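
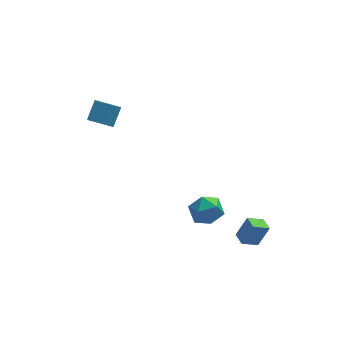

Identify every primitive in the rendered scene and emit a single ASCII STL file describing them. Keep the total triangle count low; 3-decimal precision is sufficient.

solid 
facet normal -0.407 -0.590 -0.698
outer loop
vertex -3.199 1.045 2.648
vertex -4.584 1.526 3.049
vertex -3.086 2.338 1.489
endloop
endfacet
facet normal 0.911 -0.317 -0.264
outer loop
vertex -2.536 3.134 2.431
vertex -3.199 1.045 2.648
vertex -3.086 2.338 1.489
endloop
endfacet
facet normal -0.407 -0.589 -0.698
outer loop
vertex -3.086 2.338 1.489
vertex -4.584 1.526 3.049
vertex -4.471 2.819 1.891
endloop
endfacet
facet normal 0.065 0.743 -0.666
outer loop
vertex -4.471 2.819 1.891
vertex -2.536 3.134 2.431
vertex -3.086 2.338 1.489
endloop
endfacet
facet normal -0.065 -0.743 0.666
outer loop
vertex -3.199 1.045 2.648
vertex -4.034 2.322 3.991
vertex -4.584 1.526 3.049
endloop
endfacet
facet normal 0.911 -0.317 -0.265
outer loop
vertex -2.649 1.841 3.589
vertex -3.199 1.045 2.648
vertex -2.536 3.134 2.431
endloop
endfacet
facet normal -0.065 -0.743 0.666
outer loop
vertex -2.649 1.841 3.589
vertex -4.034 2.322 3.991
vertex -3.199 1.045 2.648
endloop
endfacet
facet normal -0.911 0.316 0.264
outer loop
vertex -4.584 1.526 3.049
vertex -4.034 2.322 3.991
vertex -4.471 2.819 1.891
endloop
endfacet
facet normal 0.065 0.743 -0.666
outer loop
vertex -3.921 3.615 2.832
vertex -2.536 3.134 2.431
vertex -4.471 2.819 1.891
endloop
endfacet
facet normal -0.911 0.317 0.265
outer loop
vertex -4.471 2.819 1.891
vertex -4.034 2.322 3.991
vertex -3.921 3.615 2.832
endloop
endfacet
facet normal 0.407 0.589 0.698
outer loop
vertex -3.921 3.615 2.832
vertex -2.649 1.841 3.589
vertex -2.536 3.134 2.431
endloop
endfacet
facet normal 0.407 0.590 0.698
outer loop
vertex -4.034 2.322 3.991
vertex -2.649 1.841 3.589
vertex -3.921 3.615 2.832
endloop
endfacet
facet normal -0.661 0.730 -0.175
outer loop
vertex 1.157 -1.098 -4.1
vertex 0.675 -1.298 -3.115
vertex 1.508 -0.561 -3.188
endloop
endfacet
facet normal -0.039 0.868 -0.496
outer loop
vertex 1.157 -1.098 -4.1
vertex 1.508 -0.561 -3.188
vertex 2.248 -0.949 -3.925
endloop
endfacet
facet normal 0.106 0.327 -0.939
outer loop
vertex 1.157 -1.098 -4.1
vertex 2.248 -0.949 -3.925
vertex 1.872 -1.927 -4.308
endloop
endfacet
facet normal -0.428 -0.145 -0.892
outer loop
vertex 1.157 -1.098 -4.1
vertex 1.872 -1.927 -4.308
vertex 0.9 -2.142 -3.807
endloop
endfacet
facet normal -0.902 0.104 -0.420
outer loop
vertex 1.157 -1.098 -4.1
vertex 0.9 -2.142 -3.807
vertex 0.675 -1.298 -3.115
endloop
endfacet
facet normal 0.469 0.883 0.006
outer loop
vertex 2.248 -0.949 -3.925
vertex 1.508 -0.561 -3.188
vertex 2.44 -1.058 -2.833
endloop
endfacet
facet normal -0.538 0.660 0.524
outer loop
vertex 1.508 -0.561 -3.188
vertex 0.675 -1.298 -3.115
vertex 1.468 -1.273 -2.332
endloop
endfacet
facet normal -0.927 -0.352 0.128
outer loop
vertex 0.675 -1.298 -3.115
vertex 0.9 -2.142 -3.807
vertex 1.092 -2.251 -2.715
endloop
endfacet
facet normal -0.161 -0.755 -0.636
outer loop
vertex 0.9 -2.142 -3.807
vertex 1.872 -1.927 -4.308
vertex 1.832 -2.639 -3.452
endloop
endfacet
facet normal 0.702 0.009 -0.712
outer loop
vertex 1.872 -1.927 -4.308
vertex 2.248 -0.949 -3.925
vertex 2.665 -1.902 -3.525
endloop
endfacet
facet normal 0.428 0.145 0.892
outer loop
vertex 2.183 -2.102 -2.54
vertex 2.44 -1.058 -2.833
vertex 1.468 -1.273 -2.332
endloop
endfacet
facet normal -0.106 -0.327 0.939
outer loop
vertex 2.183 -2.102 -2.54
vertex 1.468 -1.273 -2.332
vertex 1.092 -2.251 -2.715
endloop
endfacet
facet normal 0.039 -0.868 0.496
outer loop
vertex 2.183 -2.102 -2.54
vertex 1.092 -2.251 -2.715
vertex 1.832 -2.639 -3.452
endloop
endfacet
facet normal 0.661 -0.730 0.175
outer loop
vertex 2.183 -2.102 -2.54
vertex 1.832 -2.639 -3.452
vertex 2.665 -1.902 -3.525
endloop
endfacet
facet normal 0.902 -0.104 0.420
outer loop
vertex 2.183 -2.102 -2.54
vertex 2.665 -1.902 -3.525
vertex 2.44 -1.058 -2.833
endloop
endfacet
facet normal 0.161 0.755 0.636
outer loop
vertex 1.468 -1.273 -2.332
vertex 2.44 -1.058 -2.833
vertex 1.508 -0.561 -3.188
endloop
endfacet
facet normal -0.702 -0.009 0.712
outer loop
vertex 1.092 -2.251 -2.715
vertex 1.468 -1.273 -2.332
vertex 0.675 -1.298 -3.115
endloop
endfacet
facet normal -0.469 -0.883 -0.006
outer loop
vertex 1.832 -2.639 -3.452
vertex 1.092 -2.251 -2.715
vertex 0.9 -2.142 -3.807
endloop
endfacet
facet normal 0.538 -0.660 -0.524
outer loop
vertex 2.665 -1.902 -3.525
vertex 1.832 -2.639 -3.452
vertex 1.872 -1.927 -4.308
endloop
endfacet
facet normal 0.927 0.352 -0.128
outer loop
vertex 2.44 -1.058 -2.833
vertex 2.665 -1.902 -3.525
vertex 2.248 -0.949 -3.925
endloop
endfacet
facet normal -0.871 -0.176 0.458
outer loop
vertex 3.886 -4.021 -2.737
vertex 3.709 -3.179 -2.75
vertex 3.226 -4.179 -4.052
endloop
endfacet
facet normal 0.205 -0.979 0.015
outer loop
vertex 4.211 -3.981 -4.57
vertex 3.886 -4.021 -2.737
vertex 3.226 -4.179 -4.052
endloop
endfacet
facet normal -0.872 -0.175 0.458
outer loop
vertex 3.226 -4.179 -4.052
vertex 3.709 -3.179 -2.75
vertex 3.05 -3.338 -4.065
endloop
endfacet
facet normal -0.446 -0.107 -0.889
outer loop
vertex 3.05 -3.338 -4.065
vertex 4.211 -3.981 -4.57
vertex 3.226 -4.179 -4.052
endloop
endfacet
facet normal 0.446 0.107 0.889
outer loop
vertex 3.886 -4.021 -2.737
vertex 4.694 -2.981 -3.268
vertex 3.709 -3.179 -2.75
endloop
endfacet
facet normal 0.206 -0.978 0.015
outer loop
vertex 4.87 -3.822 -3.255
vertex 3.886 -4.021 -2.737
vertex 4.211 -3.981 -4.57
endloop
endfacet
facet normal 0.446 0.107 0.889
outer loop
vertex 4.87 -3.822 -3.255
vertex 4.694 -2.981 -3.268
vertex 3.886 -4.021 -2.737
endloop
endfacet
facet normal -0.205 0.979 -0.016
outer loop
vertex 3.709 -3.179 -2.75
vertex 4.694 -2.981 -3.268
vertex 3.05 -3.338 -4.065
endloop
endfacet
facet normal -0.446 -0.107 -0.889
outer loop
vertex 4.034 -3.139 -4.583
vertex 4.211 -3.981 -4.57
vertex 3.05 -3.338 -4.065
endloop
endfacet
facet normal -0.205 0.979 -0.014
outer loop
vertex 3.05 -3.338 -4.065
vertex 4.694 -2.981 -3.268
vertex 4.034 -3.139 -4.583
endloop
endfacet
facet normal 0.871 0.176 -0.458
outer loop
vertex 4.034 -3.139 -4.583
vertex 4.87 -3.822 -3.255
vertex 4.211 -3.981 -4.57
endloop
endfacet
facet normal 0.871 0.175 -0.458
outer loop
vertex 4.694 -2.981 -3.268
vertex 4.87 -3.822 -3.255
vertex 4.034 -3.139 -4.583
endloop
endfacet

endsolid


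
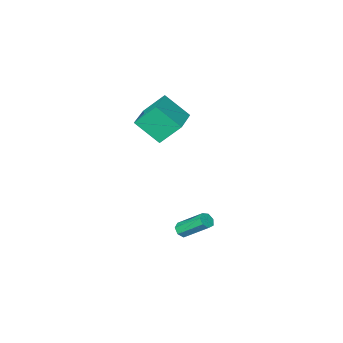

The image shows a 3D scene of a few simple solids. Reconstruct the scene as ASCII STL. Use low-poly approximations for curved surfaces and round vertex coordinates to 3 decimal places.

solid 
facet normal 0.383 -0.662 -0.644
outer loop
vertex 3.863 3.157 -3.85
vertex 3.414 2.894 -3.847
vertex 3.56 3.283 -4.16
endloop
endfacet
facet normal 0.635 0.695 -0.338
outer loop
vertex 3.863 3.157 -3.85
vertex 3.56 3.283 -4.16
vertex 3.115 4.449 -2.596
endloop
endfacet
facet normal 0.635 0.695 -0.338
outer loop
vertex 3.115 4.449 -2.596
vertex 3.56 3.283 -4.16
vertex 2.812 4.575 -2.906
endloop
endfacet
facet normal -0.383 0.662 0.644
outer loop
vertex 3.115 4.449 -2.596
vertex 2.812 4.575 -2.906
vertex 2.666 4.186 -2.593
endloop
endfacet
facet normal 0.385 -0.662 -0.643
outer loop
vertex 3.56 3.283 -4.16
vertex 3.414 2.894 -3.847
vertex 3.147 3.116 -4.235
endloop
endfacet
facet normal -0.128 0.652 -0.748
outer loop
vertex 3.56 3.283 -4.16
vertex 3.147 3.116 -4.235
vertex 2.812 4.575 -2.906
endloop
endfacet
facet normal -0.129 0.651 -0.748
outer loop
vertex 2.812 4.575 -2.906
vertex 3.147 3.116 -4.235
vertex 2.399 4.408 -2.98
endloop
endfacet
facet normal -0.383 0.662 0.644
outer loop
vertex 2.812 4.575 -2.906
vertex 2.399 4.408 -2.98
vertex 2.666 4.186 -2.593
endloop
endfacet
facet normal 0.384 -0.662 -0.643
outer loop
vertex 3.147 3.116 -4.235
vertex 3.414 2.894 -3.847
vertex 2.936 2.782 -4.017
endloop
endfacet
facet normal -0.796 0.116 -0.594
outer loop
vertex 3.147 3.116 -4.235
vertex 2.936 2.782 -4.017
vertex 2.399 4.408 -2.98
endloop
endfacet
facet normal -0.795 0.117 -0.596
outer loop
vertex 2.399 4.408 -2.98
vertex 2.936 2.782 -4.017
vertex 2.187 4.074 -2.763
endloop
endfacet
facet normal -0.383 0.662 0.644
outer loop
vertex 2.399 4.408 -2.98
vertex 2.187 4.074 -2.763
vertex 2.666 4.186 -2.593
endloop
endfacet
facet normal 0.384 -0.662 -0.644
outer loop
vertex 2.936 2.782 -4.017
vertex 3.414 2.894 -3.847
vertex 3.084 2.532 -3.672
endloop
endfacet
facet normal -0.863 -0.505 0.005
outer loop
vertex 2.936 2.782 -4.017
vertex 3.084 2.532 -3.672
vertex 2.187 4.074 -2.763
endloop
endfacet
facet normal -0.863 -0.506 0.006
outer loop
vertex 2.187 4.074 -2.763
vertex 3.084 2.532 -3.672
vertex 2.336 3.824 -2.417
endloop
endfacet
facet normal -0.383 0.662 0.644
outer loop
vertex 2.187 4.074 -2.763
vertex 2.336 3.824 -2.417
vertex 2.666 4.186 -2.593
endloop
endfacet
facet normal 0.385 -0.662 -0.643
outer loop
vertex 3.084 2.532 -3.672
vertex 3.414 2.894 -3.847
vertex 3.481 2.555 -3.458
endloop
endfacet
facet normal -0.281 -0.747 0.602
outer loop
vertex 3.084 2.532 -3.672
vertex 3.481 2.555 -3.458
vertex 2.336 3.824 -2.417
endloop
endfacet
facet normal -0.280 -0.747 0.603
outer loop
vertex 2.336 3.824 -2.417
vertex 3.481 2.555 -3.458
vertex 2.733 3.847 -2.204
endloop
endfacet
facet normal -0.384 0.662 0.643
outer loop
vertex 2.336 3.824 -2.417
vertex 2.733 3.847 -2.204
vertex 2.666 4.186 -2.593
endloop
endfacet
facet normal 0.383 -0.663 -0.644
outer loop
vertex 3.481 2.555 -3.458
vertex 3.414 2.894 -3.847
vertex 3.828 2.833 -3.538
endloop
endfacet
facet normal 0.513 -0.426 0.745
outer loop
vertex 3.481 2.555 -3.458
vertex 3.828 2.833 -3.538
vertex 2.733 3.847 -2.204
endloop
endfacet
facet normal 0.513 -0.426 0.745
outer loop
vertex 2.733 3.847 -2.204
vertex 3.828 2.833 -3.538
vertex 3.079 4.125 -2.283
endloop
endfacet
facet normal -0.385 0.662 0.643
outer loop
vertex 2.733 3.847 -2.204
vertex 3.079 4.125 -2.283
vertex 2.666 4.186 -2.593
endloop
endfacet
facet normal 0.383 -0.662 -0.644
outer loop
vertex 3.828 2.833 -3.538
vertex 3.414 2.894 -3.847
vertex 3.863 3.157 -3.85
endloop
endfacet
facet normal 0.920 0.216 0.327
outer loop
vertex 3.828 2.833 -3.538
vertex 3.863 3.157 -3.85
vertex 3.079 4.125 -2.283
endloop
endfacet
facet normal 0.920 0.214 0.328
outer loop
vertex 3.079 4.125 -2.283
vertex 3.863 3.157 -3.85
vertex 3.115 4.449 -2.596
endloop
endfacet
facet normal -0.384 0.663 0.642
outer loop
vertex 3.079 4.125 -2.283
vertex 3.115 4.449 -2.596
vertex 2.666 4.186 -2.593
endloop
endfacet
facet normal -0.539 0.407 0.737
outer loop
vertex 2.15 -0.749 4.482
vertex 3.624 0.691 4.765
vertex 1.272 0.402 3.205
endloop
endfacet
facet normal -0.709 -0.692 -0.136
outer loop
vertex 2.216 -0.311 1.915
vertex 2.15 -0.749 4.482
vertex 1.272 0.402 3.205
endloop
endfacet
facet normal -0.539 0.408 0.737
outer loop
vertex 1.272 0.402 3.205
vertex 3.624 0.691 4.765
vertex 2.747 1.841 3.488
endloop
endfacet
facet normal -0.454 0.596 -0.662
outer loop
vertex 2.747 1.841 3.488
vertex 2.216 -0.311 1.915
vertex 1.272 0.402 3.205
endloop
endfacet
facet normal 0.455 -0.596 0.662
outer loop
vertex 2.15 -0.749 4.482
vertex 4.568 -0.022 3.475
vertex 3.624 0.691 4.765
endloop
endfacet
facet normal -0.709 -0.692 -0.136
outer loop
vertex 3.093 -1.461 3.192
vertex 2.15 -0.749 4.482
vertex 2.216 -0.311 1.915
endloop
endfacet
facet normal 0.455 -0.596 0.662
outer loop
vertex 3.093 -1.461 3.192
vertex 4.568 -0.022 3.475
vertex 2.15 -0.749 4.482
endloop
endfacet
facet normal 0.709 0.692 0.136
outer loop
vertex 3.624 0.691 4.765
vertex 4.568 -0.022 3.475
vertex 2.747 1.841 3.488
endloop
endfacet
facet normal -0.455 0.596 -0.662
outer loop
vertex 3.69 1.129 2.198
vertex 2.216 -0.311 1.915
vertex 2.747 1.841 3.488
endloop
endfacet
facet normal 0.709 0.692 0.136
outer loop
vertex 2.747 1.841 3.488
vertex 4.568 -0.022 3.475
vertex 3.69 1.129 2.198
endloop
endfacet
facet normal 0.539 -0.407 -0.737
outer loop
vertex 3.69 1.129 2.198
vertex 3.093 -1.461 3.192
vertex 2.216 -0.311 1.915
endloop
endfacet
facet normal 0.539 -0.407 -0.737
outer loop
vertex 4.568 -0.022 3.475
vertex 3.093 -1.461 3.192
vertex 3.69 1.129 2.198
endloop
endfacet

endsolid


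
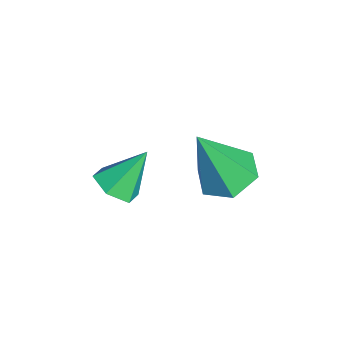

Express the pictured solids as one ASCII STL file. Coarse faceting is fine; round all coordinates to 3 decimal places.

solid 
facet normal 0.171 -0.579 -0.797
outer loop
vertex 0.757 -3.753 -2.168
vertex 0.273 -3.538 -2.428
vertex 0.794 -3.273 -2.509
endloop
endfacet
facet normal 0.837 0.272 0.474
outer loop
vertex 0.757 -3.753 -2.168
vertex 0.794 -3.273 -2.509
vertex 0.067 -2.842 -1.472
endloop
endfacet
facet normal 0.171 -0.579 -0.797
outer loop
vertex 0.794 -3.273 -2.509
vertex 0.273 -3.538 -2.428
vertex 0.31 -3.058 -2.769
endloop
endfacet
facet normal 0.435 0.898 -0.068
outer loop
vertex 0.794 -3.273 -2.509
vertex 0.31 -3.058 -2.769
vertex 0.067 -2.842 -1.472
endloop
endfacet
facet normal 0.171 -0.579 -0.797
outer loop
vertex 0.31 -3.058 -2.769
vertex 0.273 -3.538 -2.428
vertex -0.211 -3.323 -2.688
endloop
endfacet
facet normal -0.469 0.853 -0.230
outer loop
vertex 0.31 -3.058 -2.769
vertex -0.211 -3.323 -2.688
vertex 0.067 -2.842 -1.472
endloop
endfacet
facet normal 0.171 -0.579 -0.797
outer loop
vertex -0.211 -3.323 -2.688
vertex 0.273 -3.538 -2.428
vertex -0.248 -3.803 -2.347
endloop
endfacet
facet normal -0.972 0.182 0.150
outer loop
vertex -0.211 -3.323 -2.688
vertex -0.248 -3.803 -2.347
vertex 0.067 -2.842 -1.472
endloop
endfacet
facet normal 0.171 -0.579 -0.797
outer loop
vertex -0.248 -3.803 -2.347
vertex 0.273 -3.538 -2.428
vertex 0.236 -4.018 -2.087
endloop
endfacet
facet normal -0.569 -0.444 0.692
outer loop
vertex -0.248 -3.803 -2.347
vertex 0.236 -4.018 -2.087
vertex 0.067 -2.842 -1.472
endloop
endfacet
facet normal 0.171 -0.579 -0.797
outer loop
vertex 0.236 -4.018 -2.087
vertex 0.273 -3.538 -2.428
vertex 0.757 -3.753 -2.168
endloop
endfacet
facet normal 0.335 -0.398 0.854
outer loop
vertex 0.236 -4.018 -2.087
vertex 0.757 -3.753 -2.168
vertex 0.067 -2.842 -1.472
endloop
endfacet
facet normal -0.110 0.391 -0.914
outer loop
vertex -0.491 -1.596 -3.8
vertex -0.892 -1.01 -3.501
vertex -0.127 -0.957 -3.57
endloop
endfacet
facet normal 0.860 -0.508 0.051
outer loop
vertex -0.491 -1.596 -3.8
vertex -0.127 -0.957 -3.57
vertex -0.688 -1.73 -1.819
endloop
endfacet
facet normal -0.110 0.392 -0.913
outer loop
vertex -0.127 -0.957 -3.57
vertex -0.892 -1.01 -3.501
vertex -0.527 -0.372 -3.271
endloop
endfacet
facet normal 0.834 0.354 0.423
outer loop
vertex -0.127 -0.957 -3.57
vertex -0.527 -0.372 -3.271
vertex -0.688 -1.73 -1.819
endloop
endfacet
facet normal -0.110 0.392 -0.913
outer loop
vertex -0.527 -0.372 -3.271
vertex -0.892 -1.01 -3.501
vertex -1.292 -0.424 -3.201
endloop
endfacet
facet normal 0.013 0.730 0.684
outer loop
vertex -0.527 -0.372 -3.271
vertex -1.292 -0.424 -3.201
vertex -0.688 -1.73 -1.819
endloop
endfacet
facet normal -0.111 0.392 -0.913
outer loop
vertex -1.292 -0.424 -3.201
vertex -0.892 -1.01 -3.501
vertex -1.657 -1.063 -3.431
endloop
endfacet
facet normal -0.784 0.242 0.572
outer loop
vertex -1.292 -0.424 -3.201
vertex -1.657 -1.063 -3.431
vertex -0.688 -1.73 -1.819
endloop
endfacet
facet normal -0.111 0.391 -0.914
outer loop
vertex -1.657 -1.063 -3.431
vertex -0.892 -1.01 -3.501
vertex -1.256 -1.648 -3.73
endloop
endfacet
facet normal -0.758 -0.621 0.199
outer loop
vertex -1.657 -1.063 -3.431
vertex -1.256 -1.648 -3.73
vertex -0.688 -1.73 -1.819
endloop
endfacet
facet normal -0.110 0.391 -0.914
outer loop
vertex -1.256 -1.648 -3.73
vertex -0.892 -1.01 -3.501
vertex -0.491 -1.596 -3.8
endloop
endfacet
facet normal 0.062 -0.996 -0.061
outer loop
vertex -1.256 -1.648 -3.73
vertex -0.491 -1.596 -3.8
vertex -0.688 -1.73 -1.819
endloop
endfacet

endsolid


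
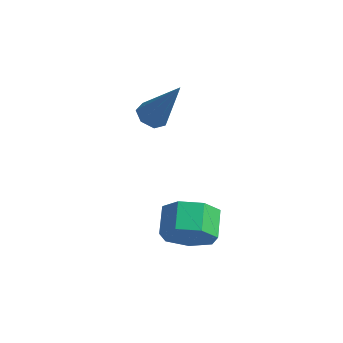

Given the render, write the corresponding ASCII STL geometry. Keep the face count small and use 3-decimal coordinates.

solid 
facet normal -0.470 -0.125 -0.874
outer loop
vertex -0.456 2.633 -0.238
vertex -0.79 3.106 -0.126
vertex -0.27 3.081 -0.402
endloop
endfacet
facet normal 0.900 -0.419 -0.124
outer loop
vertex -0.456 2.633 -0.238
vertex -0.27 3.081 -0.402
vertex 0.13 3.354 1.586
endloop
endfacet
facet normal -0.470 -0.127 -0.874
outer loop
vertex -0.27 3.081 -0.402
vertex -0.79 3.106 -0.126
vertex -0.476 3.547 -0.359
endloop
endfacet
facet normal 0.881 0.411 -0.234
outer loop
vertex -0.27 3.081 -0.402
vertex -0.476 3.547 -0.359
vertex 0.13 3.354 1.586
endloop
endfacet
facet normal -0.469 -0.128 -0.874
outer loop
vertex -0.476 3.547 -0.359
vertex -0.79 3.106 -0.126
vertex -0.919 3.682 -0.141
endloop
endfacet
facet normal 0.293 0.956 0.004
outer loop
vertex -0.476 3.547 -0.359
vertex -0.919 3.682 -0.141
vertex 0.13 3.354 1.586
endloop
endfacet
facet normal -0.470 -0.128 -0.873
outer loop
vertex -0.919 3.682 -0.141
vertex -0.79 3.106 -0.126
vertex -1.265 3.383 0.089
endloop
endfacet
facet normal -0.424 0.807 0.411
outer loop
vertex -0.919 3.682 -0.141
vertex -1.265 3.383 0.089
vertex 0.13 3.354 1.586
endloop
endfacet
facet normal -0.469 -0.125 -0.874
outer loop
vertex -1.265 3.383 0.089
vertex -0.79 3.106 -0.126
vertex -1.254 2.875 0.156
endloop
endfacet
facet normal -0.729 0.074 0.681
outer loop
vertex -1.265 3.383 0.089
vertex -1.254 2.875 0.156
vertex 0.13 3.354 1.586
endloop
endfacet
facet normal -0.469 -0.126 -0.874
outer loop
vertex -1.254 2.875 0.156
vertex -0.79 3.106 -0.126
vertex -0.894 2.542 0.011
endloop
endfacet
facet normal -0.392 -0.689 0.610
outer loop
vertex -1.254 2.875 0.156
vertex -0.894 2.542 0.011
vertex 0.13 3.354 1.586
endloop
endfacet
facet normal -0.470 -0.125 -0.873
outer loop
vertex -0.894 2.542 0.011
vertex -0.79 3.106 -0.126
vertex -0.456 2.633 -0.238
endloop
endfacet
facet normal 0.332 -0.909 0.252
outer loop
vertex -0.894 2.542 0.011
vertex -0.456 2.633 -0.238
vertex 0.13 3.354 1.586
endloop
endfacet
facet normal 0.346 -0.863 -0.368
outer loop
vertex 3.217 -1.3 -0.106
vertex 2.718 -1.175 -0.869
vertex 3.58 -0.903 -0.696
endloop
endfacet
facet normal 0.821 0.089 0.565
outer loop
vertex 3.217 -1.3 -0.106
vertex 3.58 -0.903 -0.696
vertex 2.861 -0.411 0.272
endloop
endfacet
facet normal 0.821 0.089 0.565
outer loop
vertex 2.861 -0.411 0.272
vertex 3.58 -0.903 -0.696
vertex 3.224 -0.014 -0.318
endloop
endfacet
facet normal -0.345 0.863 0.368
outer loop
vertex 2.861 -0.411 0.272
vertex 3.224 -0.014 -0.318
vertex 2.362 -0.285 -0.491
endloop
endfacet
facet normal 0.346 -0.863 -0.368
outer loop
vertex 3.58 -0.903 -0.696
vertex 2.718 -1.175 -0.869
vertex 3.294 -0.711 -1.416
endloop
endfacet
facet normal 0.867 0.443 -0.226
outer loop
vertex 3.58 -0.903 -0.696
vertex 3.294 -0.711 -1.416
vertex 3.224 -0.014 -0.318
endloop
endfacet
facet normal 0.867 0.443 -0.226
outer loop
vertex 3.224 -0.014 -0.318
vertex 3.294 -0.711 -1.416
vertex 2.938 0.178 -1.038
endloop
endfacet
facet normal -0.345 0.864 0.367
outer loop
vertex 3.224 -0.014 -0.318
vertex 2.938 0.178 -1.038
vertex 2.362 -0.285 -0.491
endloop
endfacet
facet normal 0.346 -0.863 -0.367
outer loop
vertex 3.294 -0.711 -1.416
vertex 2.718 -1.175 -0.869
vertex 2.575 -0.868 -1.725
endloop
endfacet
facet normal 0.262 0.465 -0.846
outer loop
vertex 3.294 -0.711 -1.416
vertex 2.575 -0.868 -1.725
vertex 2.938 0.178 -1.038
endloop
endfacet
facet normal 0.261 0.465 -0.846
outer loop
vertex 2.938 0.178 -1.038
vertex 2.575 -0.868 -1.725
vertex 2.219 0.021 -1.346
endloop
endfacet
facet normal -0.346 0.864 0.367
outer loop
vertex 2.938 0.178 -1.038
vertex 2.219 0.021 -1.346
vertex 2.362 -0.285 -0.491
endloop
endfacet
facet normal 0.346 -0.863 -0.367
outer loop
vertex 2.575 -0.868 -1.725
vertex 2.718 -1.175 -0.869
vertex 1.963 -1.256 -1.389
endloop
endfacet
facet normal -0.542 0.137 -0.829
outer loop
vertex 2.575 -0.868 -1.725
vertex 1.963 -1.256 -1.389
vertex 2.219 0.021 -1.346
endloop
endfacet
facet normal -0.542 0.137 -0.829
outer loop
vertex 2.219 0.021 -1.346
vertex 1.963 -1.256 -1.389
vertex 1.607 -0.366 -1.01
endloop
endfacet
facet normal -0.345 0.864 0.367
outer loop
vertex 2.219 0.021 -1.346
vertex 1.607 -0.366 -1.01
vertex 2.362 -0.285 -0.491
endloop
endfacet
facet normal 0.346 -0.863 -0.368
outer loop
vertex 1.963 -1.256 -1.389
vertex 2.718 -1.175 -0.869
vertex 1.92 -1.583 -0.662
endloop
endfacet
facet normal -0.937 -0.295 -0.188
outer loop
vertex 1.963 -1.256 -1.389
vertex 1.92 -1.583 -0.662
vertex 1.607 -0.366 -1.01
endloop
endfacet
facet normal -0.937 -0.295 -0.188
outer loop
vertex 1.607 -0.366 -1.01
vertex 1.92 -1.583 -0.662
vertex 1.564 -0.693 -0.283
endloop
endfacet
facet normal -0.346 0.863 0.368
outer loop
vertex 1.607 -0.366 -1.01
vertex 1.564 -0.693 -0.283
vertex 2.362 -0.285 -0.491
endloop
endfacet
facet normal 0.346 -0.863 -0.367
outer loop
vertex 1.92 -1.583 -0.662
vertex 2.718 -1.175 -0.869
vertex 2.478 -1.602 -0.091
endloop
endfacet
facet normal -0.626 -0.504 0.595
outer loop
vertex 1.92 -1.583 -0.662
vertex 2.478 -1.602 -0.091
vertex 1.564 -0.693 -0.283
endloop
endfacet
facet normal -0.626 -0.504 0.594
outer loop
vertex 1.564 -0.693 -0.283
vertex 2.478 -1.602 -0.091
vertex 2.122 -0.713 0.288
endloop
endfacet
facet normal -0.346 0.863 0.368
outer loop
vertex 1.564 -0.693 -0.283
vertex 2.122 -0.713 0.288
vertex 2.362 -0.285 -0.491
endloop
endfacet
facet normal 0.345 -0.864 -0.367
outer loop
vertex 2.478 -1.602 -0.091
vertex 2.718 -1.175 -0.869
vertex 3.217 -1.3 -0.106
endloop
endfacet
facet normal 0.155 -0.334 0.930
outer loop
vertex 2.478 -1.602 -0.091
vertex 3.217 -1.3 -0.106
vertex 2.122 -0.713 0.288
endloop
endfacet
facet normal 0.156 -0.333 0.930
outer loop
vertex 2.122 -0.713 0.288
vertex 3.217 -1.3 -0.106
vertex 2.861 -0.411 0.272
endloop
endfacet
facet normal -0.345 0.863 0.368
outer loop
vertex 2.122 -0.713 0.288
vertex 2.861 -0.411 0.272
vertex 2.362 -0.285 -0.491
endloop
endfacet

endsolid


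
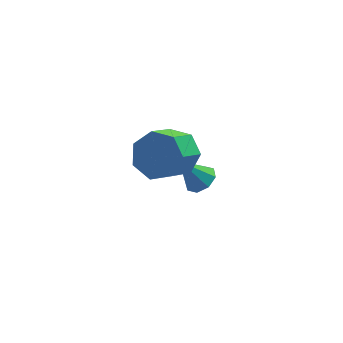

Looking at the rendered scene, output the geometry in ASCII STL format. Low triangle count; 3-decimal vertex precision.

solid 
facet normal 0.545 -0.071 -0.835
outer loop
vertex -0.223 3.561 -0.781
vertex -0.77 3.856 -1.163
vertex -0.19 4.118 -0.807
endloop
endfacet
facet normal 0.547 0.007 0.837
outer loop
vertex -0.223 3.561 -0.781
vertex -0.19 4.118 -0.807
vertex -1.61 3.964 0.123
endloop
endfacet
facet normal 0.545 -0.071 -0.836
outer loop
vertex -0.19 4.118 -0.807
vertex -0.77 3.856 -1.163
vertex -0.498 4.522 -1.042
endloop
endfacet
facet normal 0.361 0.659 0.660
outer loop
vertex -0.19 4.118 -0.807
vertex -0.498 4.522 -1.042
vertex -1.61 3.964 0.123
endloop
endfacet
facet normal 0.545 -0.071 -0.835
outer loop
vertex -0.498 4.522 -1.042
vertex -0.77 3.856 -1.163
vertex -0.965 4.535 -1.348
endloop
endfacet
facet normal -0.166 0.942 0.293
outer loop
vertex -0.498 4.522 -1.042
vertex -0.965 4.535 -1.348
vertex -1.61 3.964 0.123
endloop
endfacet
facet normal 0.546 -0.071 -0.835
outer loop
vertex -0.965 4.535 -1.348
vertex -0.77 3.856 -1.163
vertex -1.318 4.15 -1.546
endloop
endfacet
facet normal -0.723 0.689 -0.050
outer loop
vertex -0.965 4.535 -1.348
vertex -1.318 4.15 -1.546
vertex -1.61 3.964 0.123
endloop
endfacet
facet normal 0.545 -0.071 -0.835
outer loop
vertex -1.318 4.15 -1.546
vertex -0.77 3.856 -1.163
vertex -1.351 3.593 -1.52
endloop
endfacet
facet normal -0.985 0.051 -0.167
outer loop
vertex -1.318 4.15 -1.546
vertex -1.351 3.593 -1.52
vertex -1.61 3.964 0.123
endloop
endfacet
facet normal 0.545 -0.070 -0.835
outer loop
vertex -1.351 3.593 -1.52
vertex -0.77 3.856 -1.163
vertex -1.043 3.19 -1.285
endloop
endfacet
facet normal -0.797 -0.603 0.011
outer loop
vertex -1.351 3.593 -1.52
vertex -1.043 3.19 -1.285
vertex -1.61 3.964 0.123
endloop
endfacet
facet normal 0.545 -0.071 -0.835
outer loop
vertex -1.043 3.19 -1.285
vertex -0.77 3.856 -1.163
vertex -0.576 3.177 -0.979
endloop
endfacet
facet normal -0.272 -0.885 0.377
outer loop
vertex -1.043 3.19 -1.285
vertex -0.576 3.177 -0.979
vertex -1.61 3.964 0.123
endloop
endfacet
facet normal 0.545 -0.071 -0.835
outer loop
vertex -0.576 3.177 -0.979
vertex -0.77 3.856 -1.163
vertex -0.223 3.561 -0.781
endloop
endfacet
facet normal 0.285 -0.633 0.720
outer loop
vertex -0.576 3.177 -0.979
vertex -0.223 3.561 -0.781
vertex -1.61 3.964 0.123
endloop
endfacet
facet normal 0.518 0.583 -0.626
outer loop
vertex -1.257 1.384 3.351
vertex -2.16 1.884 3.07
vertex -1.48 2.128 3.86
endloop
endfacet
facet normal 0.821 -0.133 0.555
outer loop
vertex -1.257 1.384 3.351
vertex -1.48 2.128 3.86
vertex -2.116 0.415 4.39
endloop
endfacet
facet normal 0.821 -0.133 0.555
outer loop
vertex -2.116 0.415 4.39
vertex -1.48 2.128 3.86
vertex -2.339 1.159 4.899
endloop
endfacet
facet normal -0.517 -0.583 0.626
outer loop
vertex -2.116 0.415 4.39
vertex -2.339 1.159 4.899
vertex -3.02 0.916 4.11
endloop
endfacet
facet normal 0.518 0.583 -0.626
outer loop
vertex -1.48 2.128 3.86
vertex -2.16 1.884 3.07
vertex -2.215 2.688 3.774
endloop
endfacet
facet normal 0.324 0.544 0.774
outer loop
vertex -1.48 2.128 3.86
vertex -2.215 2.688 3.774
vertex -2.339 1.159 4.899
endloop
endfacet
facet normal 0.324 0.543 0.774
outer loop
vertex -2.339 1.159 4.899
vertex -2.215 2.688 3.774
vertex -3.074 1.72 4.813
endloop
endfacet
facet normal -0.518 -0.583 0.626
outer loop
vertex -2.339 1.159 4.899
vertex -3.074 1.72 4.813
vertex -3.02 0.916 4.11
endloop
endfacet
facet normal 0.517 0.584 -0.626
outer loop
vertex -2.215 2.688 3.774
vertex -2.16 1.884 3.07
vertex -2.909 2.643 3.159
endloop
endfacet
facet normal -0.417 0.811 0.411
outer loop
vertex -2.215 2.688 3.774
vertex -2.909 2.643 3.159
vertex -3.074 1.72 4.813
endloop
endfacet
facet normal -0.417 0.811 0.411
outer loop
vertex -3.074 1.72 4.813
vertex -2.909 2.643 3.159
vertex -3.768 1.675 4.198
endloop
endfacet
facet normal -0.518 -0.583 0.627
outer loop
vertex -3.074 1.72 4.813
vertex -3.768 1.675 4.198
vertex -3.02 0.916 4.11
endloop
endfacet
facet normal 0.517 0.584 -0.626
outer loop
vertex -2.909 2.643 3.159
vertex -2.16 1.884 3.07
vertex -3.039 2.027 2.477
endloop
endfacet
facet normal -0.844 0.468 -0.262
outer loop
vertex -2.909 2.643 3.159
vertex -3.039 2.027 2.477
vertex -3.768 1.675 4.198
endloop
endfacet
facet normal -0.844 0.467 -0.262
outer loop
vertex -3.768 1.675 4.198
vertex -3.039 2.027 2.477
vertex -3.898 1.058 3.516
endloop
endfacet
facet normal -0.518 -0.583 0.626
outer loop
vertex -3.768 1.675 4.198
vertex -3.898 1.058 3.516
vertex -3.02 0.916 4.11
endloop
endfacet
facet normal 0.517 0.583 -0.626
outer loop
vertex -3.039 2.027 2.477
vertex -2.16 1.884 3.07
vertex -2.508 1.303 2.242
endloop
endfacet
facet normal -0.636 -0.227 -0.738
outer loop
vertex -3.039 2.027 2.477
vertex -2.508 1.303 2.242
vertex -3.898 1.058 3.516
endloop
endfacet
facet normal -0.636 -0.227 -0.738
outer loop
vertex -3.898 1.058 3.516
vertex -2.508 1.303 2.242
vertex -3.367 0.335 3.281
endloop
endfacet
facet normal -0.518 -0.584 0.626
outer loop
vertex -3.898 1.058 3.516
vertex -3.367 0.335 3.281
vertex -3.02 0.916 4.11
endloop
endfacet
facet normal 0.517 0.583 -0.627
outer loop
vertex -2.508 1.303 2.242
vertex -2.16 1.884 3.07
vertex -1.714 1.017 2.631
endloop
endfacet
facet normal 0.051 -0.752 -0.658
outer loop
vertex -2.508 1.303 2.242
vertex -1.714 1.017 2.631
vertex -3.367 0.335 3.281
endloop
endfacet
facet normal 0.051 -0.751 -0.658
outer loop
vertex -3.367 0.335 3.281
vertex -1.714 1.017 2.631
vertex -2.573 0.048 3.67
endloop
endfacet
facet normal -0.518 -0.584 0.626
outer loop
vertex -3.367 0.335 3.281
vertex -2.573 0.048 3.67
vertex -3.02 0.916 4.11
endloop
endfacet
facet normal 0.518 0.583 -0.626
outer loop
vertex -1.714 1.017 2.631
vertex -2.16 1.884 3.07
vertex -1.257 1.384 3.351
endloop
endfacet
facet normal 0.700 -0.709 -0.083
outer loop
vertex -1.714 1.017 2.631
vertex -1.257 1.384 3.351
vertex -2.573 0.048 3.67
endloop
endfacet
facet normal 0.700 -0.709 -0.083
outer loop
vertex -2.573 0.048 3.67
vertex -1.257 1.384 3.351
vertex -2.116 0.415 4.39
endloop
endfacet
facet normal -0.517 -0.584 0.626
outer loop
vertex -2.573 0.048 3.67
vertex -2.116 0.415 4.39
vertex -3.02 0.916 4.11
endloop
endfacet

endsolid


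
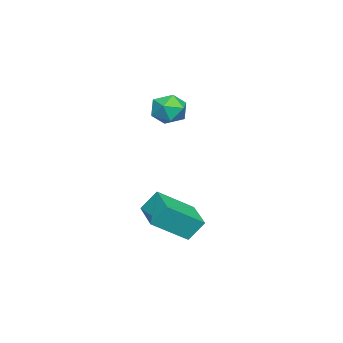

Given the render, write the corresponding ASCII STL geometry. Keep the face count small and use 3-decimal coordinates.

solid 
facet normal -0.980 0.155 0.127
outer loop
vertex 1.014 -0.402 0.517
vertex 1.063 -0.629 1.171
vertex 1.151 0.045 1.03
endloop
endfacet
facet normal -0.708 0.615 -0.347
outer loop
vertex 1.014 -0.402 0.517
vertex 1.151 0.045 1.03
vertex 1.49 0.095 0.426
endloop
endfacet
facet normal -0.415 0.237 -0.878
outer loop
vertex 1.014 -0.402 0.517
vertex 1.49 0.095 0.426
vertex 1.612 -0.548 0.195
endloop
endfacet
facet normal -0.506 -0.455 -0.733
outer loop
vertex 1.014 -0.402 0.517
vertex 1.612 -0.548 0.195
vertex 1.347 -0.995 0.655
endloop
endfacet
facet normal -0.855 -0.506 -0.112
outer loop
vertex 1.014 -0.402 0.517
vertex 1.347 -0.995 0.655
vertex 1.063 -0.629 1.171
endloop
endfacet
facet normal -0.187 0.982 -0.024
outer loop
vertex 1.49 0.095 0.426
vertex 1.151 0.045 1.03
vertex 1.833 0.175 1.025
endloop
endfacet
facet normal -0.628 0.237 0.741
outer loop
vertex 1.151 0.045 1.03
vertex 1.063 -0.629 1.171
vertex 1.568 -0.272 1.485
endloop
endfacet
facet normal -0.426 -0.832 0.355
outer loop
vertex 1.063 -0.629 1.171
vertex 1.347 -0.995 0.655
vertex 1.69 -0.915 1.254
endloop
endfacet
facet normal 0.138 -0.749 -0.648
outer loop
vertex 1.347 -0.995 0.655
vertex 1.612 -0.548 0.195
vertex 2.029 -0.865 0.65
endloop
endfacet
facet normal 0.286 0.372 -0.883
outer loop
vertex 1.612 -0.548 0.195
vertex 1.49 0.095 0.426
vertex 2.117 -0.191 0.509
endloop
endfacet
facet normal 0.506 0.455 0.733
outer loop
vertex 2.166 -0.418 1.163
vertex 1.833 0.175 1.025
vertex 1.568 -0.272 1.485
endloop
endfacet
facet normal 0.415 -0.237 0.878
outer loop
vertex 2.166 -0.418 1.163
vertex 1.568 -0.272 1.485
vertex 1.69 -0.915 1.254
endloop
endfacet
facet normal 0.708 -0.615 0.347
outer loop
vertex 2.166 -0.418 1.163
vertex 1.69 -0.915 1.254
vertex 2.029 -0.865 0.65
endloop
endfacet
facet normal 0.980 -0.155 -0.127
outer loop
vertex 2.166 -0.418 1.163
vertex 2.029 -0.865 0.65
vertex 2.117 -0.191 0.509
endloop
endfacet
facet normal 0.855 0.506 0.112
outer loop
vertex 2.166 -0.418 1.163
vertex 2.117 -0.191 0.509
vertex 1.833 0.175 1.025
endloop
endfacet
facet normal -0.138 0.749 0.648
outer loop
vertex 1.568 -0.272 1.485
vertex 1.833 0.175 1.025
vertex 1.151 0.045 1.03
endloop
endfacet
facet normal -0.286 -0.372 0.883
outer loop
vertex 1.69 -0.915 1.254
vertex 1.568 -0.272 1.485
vertex 1.063 -0.629 1.171
endloop
endfacet
facet normal 0.187 -0.982 0.024
outer loop
vertex 2.029 -0.865 0.65
vertex 1.69 -0.915 1.254
vertex 1.347 -0.995 0.655
endloop
endfacet
facet normal 0.628 -0.237 -0.741
outer loop
vertex 2.117 -0.191 0.509
vertex 2.029 -0.865 0.65
vertex 1.612 -0.548 0.195
endloop
endfacet
facet normal 0.426 0.832 -0.355
outer loop
vertex 1.833 0.175 1.025
vertex 2.117 -0.191 0.509
vertex 1.49 0.095 0.426
endloop
endfacet
facet normal -0.504 0.647 -0.571
outer loop
vertex 2.822 0.815 -2.96
vertex 3.894 1.491 -3.14
vertex 3.009 0.326 -3.679
endloop
endfacet
facet normal -0.837 -0.528 0.141
outer loop
vertex 3.786 -0.671 -2.8
vertex 2.822 0.815 -2.96
vertex 3.009 0.326 -3.679
endloop
endfacet
facet normal -0.505 0.648 -0.571
outer loop
vertex 3.009 0.326 -3.679
vertex 3.894 1.491 -3.14
vertex 4.081 1.002 -3.86
endloop
endfacet
facet normal 0.210 -0.549 -0.809
outer loop
vertex 4.081 1.002 -3.86
vertex 3.786 -0.671 -2.8
vertex 3.009 0.326 -3.679
endloop
endfacet
facet normal -0.210 0.549 0.809
outer loop
vertex 2.822 0.815 -2.96
vertex 4.671 0.494 -2.261
vertex 3.894 1.491 -3.14
endloop
endfacet
facet normal -0.837 -0.528 0.141
outer loop
vertex 3.599 -0.182 -2.08
vertex 2.822 0.815 -2.96
vertex 3.786 -0.671 -2.8
endloop
endfacet
facet normal -0.210 0.550 0.808
outer loop
vertex 3.599 -0.182 -2.08
vertex 4.671 0.494 -2.261
vertex 2.822 0.815 -2.96
endloop
endfacet
facet normal 0.837 0.528 -0.141
outer loop
vertex 3.894 1.491 -3.14
vertex 4.671 0.494 -2.261
vertex 4.081 1.002 -3.86
endloop
endfacet
facet normal 0.211 -0.549 -0.809
outer loop
vertex 4.858 0.005 -2.98
vertex 3.786 -0.671 -2.8
vertex 4.081 1.002 -3.86
endloop
endfacet
facet normal 0.837 0.528 -0.141
outer loop
vertex 4.081 1.002 -3.86
vertex 4.671 0.494 -2.261
vertex 4.858 0.005 -2.98
endloop
endfacet
facet normal 0.504 -0.648 0.571
outer loop
vertex 4.858 0.005 -2.98
vertex 3.599 -0.182 -2.08
vertex 3.786 -0.671 -2.8
endloop
endfacet
facet normal 0.505 -0.647 0.571
outer loop
vertex 4.671 0.494 -2.261
vertex 3.599 -0.182 -2.08
vertex 4.858 0.005 -2.98
endloop
endfacet

endsolid


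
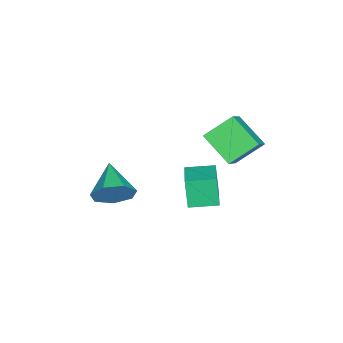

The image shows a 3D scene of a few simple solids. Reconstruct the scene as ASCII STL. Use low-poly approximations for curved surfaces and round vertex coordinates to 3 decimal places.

solid 
facet normal -0.494 0.657 0.569
outer loop
vertex -1.977 1.663 4.297
vertex -1.243 3.107 3.267
vertex -3.398 1.576 3.163
endloop
endfacet
facet normal -0.382 -0.752 0.536
outer loop
vertex -2.537 0.433 2.173
vertex -1.977 1.663 4.297
vertex -3.398 1.576 3.163
endloop
endfacet
facet normal -0.495 0.658 0.568
outer loop
vertex -3.398 1.576 3.163
vertex -1.243 3.107 3.267
vertex -2.663 3.02 2.132
endloop
endfacet
facet normal -0.780 -0.048 -0.623
outer loop
vertex -2.663 3.02 2.132
vertex -2.537 0.433 2.173
vertex -3.398 1.576 3.163
endloop
endfacet
facet normal 0.780 0.048 0.623
outer loop
vertex -1.977 1.663 4.297
vertex -0.382 1.964 2.277
vertex -1.243 3.107 3.267
endloop
endfacet
facet normal -0.383 -0.752 0.536
outer loop
vertex -1.117 0.52 3.308
vertex -1.977 1.663 4.297
vertex -2.537 0.433 2.173
endloop
endfacet
facet normal 0.780 0.048 0.623
outer loop
vertex -1.117 0.52 3.308
vertex -0.382 1.964 2.277
vertex -1.977 1.663 4.297
endloop
endfacet
facet normal 0.382 0.752 -0.536
outer loop
vertex -1.243 3.107 3.267
vertex -0.382 1.964 2.277
vertex -2.663 3.02 2.132
endloop
endfacet
facet normal -0.780 -0.048 -0.623
outer loop
vertex -1.803 1.877 1.143
vertex -2.537 0.433 2.173
vertex -2.663 3.02 2.132
endloop
endfacet
facet normal 0.382 0.752 -0.537
outer loop
vertex -2.663 3.02 2.132
vertex -0.382 1.964 2.277
vertex -1.803 1.877 1.143
endloop
endfacet
facet normal 0.495 -0.657 -0.569
outer loop
vertex -1.803 1.877 1.143
vertex -1.117 0.52 3.308
vertex -2.537 0.433 2.173
endloop
endfacet
facet normal 0.494 -0.658 -0.569
outer loop
vertex -0.382 1.964 2.277
vertex -1.117 0.52 3.308
vertex -1.803 1.877 1.143
endloop
endfacet
facet normal 0.826 0.401 -0.396
outer loop
vertex 2.456 -3.016 1.581
vertex 1.893 -2.735 0.69
vertex 2.052 -2.161 1.603
endloop
endfacet
facet normal -0.050 -0.049 0.998
outer loop
vertex 2.456 -3.016 1.581
vertex 2.052 -2.161 1.603
vertex 0.307 -3.505 1.45
endloop
endfacet
facet normal 0.826 0.401 -0.396
outer loop
vertex 2.052 -2.161 1.603
vertex 1.893 -2.735 0.69
vertex 1.528 -1.738 0.938
endloop
endfacet
facet normal -0.470 0.529 0.707
outer loop
vertex 2.052 -2.161 1.603
vertex 1.528 -1.738 0.938
vertex 0.307 -3.505 1.45
endloop
endfacet
facet normal 0.827 0.401 -0.395
outer loop
vertex 1.528 -1.738 0.938
vertex 1.893 -2.735 0.69
vertex 1.28 -2.066 0.086
endloop
endfacet
facet normal -0.820 0.572 0.018
outer loop
vertex 1.528 -1.738 0.938
vertex 1.28 -2.066 0.086
vertex 0.307 -3.505 1.45
endloop
endfacet
facet normal 0.827 0.400 -0.396
outer loop
vertex 1.28 -2.066 0.086
vertex 1.893 -2.735 0.69
vertex 1.493 -2.898 -0.311
endloop
endfacet
facet normal -0.836 0.047 -0.547
outer loop
vertex 1.28 -2.066 0.086
vertex 1.493 -2.898 -0.311
vertex 0.307 -3.505 1.45
endloop
endfacet
facet normal 0.826 0.401 -0.395
outer loop
vertex 1.493 -2.898 -0.311
vertex 1.893 -2.735 0.69
vertex 2.008 -3.607 0.046
endloop
endfacet
facet normal -0.506 -0.652 -0.565
outer loop
vertex 1.493 -2.898 -0.311
vertex 2.008 -3.607 0.046
vertex 0.307 -3.505 1.45
endloop
endfacet
facet normal 0.826 0.401 -0.395
outer loop
vertex 2.008 -3.607 0.046
vertex 1.893 -2.735 0.69
vertex 2.436 -3.659 0.888
endloop
endfacet
facet normal -0.078 -0.997 -0.022
outer loop
vertex 2.008 -3.607 0.046
vertex 2.436 -3.659 0.888
vertex 0.307 -3.505 1.45
endloop
endfacet
facet normal 0.826 0.401 -0.396
outer loop
vertex 2.436 -3.659 0.888
vertex 1.893 -2.735 0.69
vertex 2.456 -3.016 1.581
endloop
endfacet
facet normal 0.125 -0.729 0.673
outer loop
vertex 2.436 -3.659 0.888
vertex 2.456 -3.016 1.581
vertex 0.307 -3.505 1.45
endloop
endfacet
facet normal -0.916 -0.300 -0.267
outer loop
vertex 2.329 0.742 3.926
vertex 1.876 2.019 4.044
vertex 2.67 0.998 2.467
endloop
endfacet
facet normal 0.333 -0.939 -0.087
outer loop
vertex 4.144 1.481 2.896
vertex 2.329 0.742 3.926
vertex 2.67 0.998 2.467
endloop
endfacet
facet normal -0.916 -0.300 -0.267
outer loop
vertex 2.67 0.998 2.467
vertex 1.876 2.019 4.044
vertex 2.217 2.274 2.585
endloop
endfacet
facet normal 0.224 0.168 -0.960
outer loop
vertex 2.217 2.274 2.585
vertex 4.144 1.481 2.896
vertex 2.67 0.998 2.467
endloop
endfacet
facet normal -0.224 -0.168 0.960
outer loop
vertex 2.329 0.742 3.926
vertex 3.35 2.502 4.473
vertex 1.876 2.019 4.044
endloop
endfacet
facet normal 0.333 -0.939 -0.086
outer loop
vertex 3.803 1.226 4.355
vertex 2.329 0.742 3.926
vertex 4.144 1.481 2.896
endloop
endfacet
facet normal -0.224 -0.168 0.960
outer loop
vertex 3.803 1.226 4.355
vertex 3.35 2.502 4.473
vertex 2.329 0.742 3.926
endloop
endfacet
facet normal -0.333 0.939 0.086
outer loop
vertex 1.876 2.019 4.044
vertex 3.35 2.502 4.473
vertex 2.217 2.274 2.585
endloop
endfacet
facet normal 0.224 0.168 -0.960
outer loop
vertex 3.691 2.758 3.014
vertex 4.144 1.481 2.896
vertex 2.217 2.274 2.585
endloop
endfacet
facet normal -0.333 0.939 0.087
outer loop
vertex 2.217 2.274 2.585
vertex 3.35 2.502 4.473
vertex 3.691 2.758 3.014
endloop
endfacet
facet normal 0.916 0.300 0.267
outer loop
vertex 3.691 2.758 3.014
vertex 3.803 1.226 4.355
vertex 4.144 1.481 2.896
endloop
endfacet
facet normal 0.916 0.300 0.267
outer loop
vertex 3.35 2.502 4.473
vertex 3.803 1.226 4.355
vertex 3.691 2.758 3.014
endloop
endfacet

endsolid


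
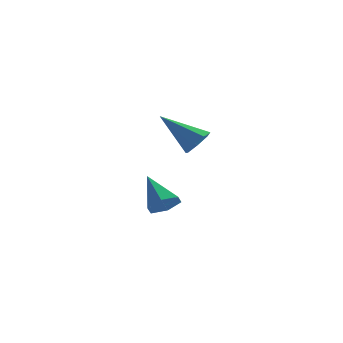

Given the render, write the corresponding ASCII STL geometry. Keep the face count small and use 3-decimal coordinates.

solid 
facet normal 0.675 -0.449 -0.586
outer loop
vertex 4.203 -2.74 2.155
vertex 3.705 -3.312 2.02
vertex 3.801 -2.656 1.628
endloop
endfacet
facet normal 0.199 0.980 0.004
outer loop
vertex 4.203 -2.74 2.155
vertex 3.801 -2.656 1.628
vertex 2.255 -2.348 3.28
endloop
endfacet
facet normal 0.675 -0.449 -0.586
outer loop
vertex 3.801 -2.656 1.628
vertex 3.705 -3.312 2.02
vertex 3.327 -3.066 1.396
endloop
endfacet
facet normal -0.401 0.756 -0.517
outer loop
vertex 3.801 -2.656 1.628
vertex 3.327 -3.066 1.396
vertex 2.255 -2.348 3.28
endloop
endfacet
facet normal 0.675 -0.448 -0.586
outer loop
vertex 3.327 -3.066 1.396
vertex 3.705 -3.312 2.02
vertex 3.138 -3.662 1.634
endloop
endfacet
facet normal -0.856 0.067 -0.513
outer loop
vertex 3.327 -3.066 1.396
vertex 3.138 -3.662 1.634
vertex 2.255 -2.348 3.28
endloop
endfacet
facet normal 0.675 -0.449 -0.585
outer loop
vertex 3.138 -3.662 1.634
vertex 3.705 -3.312 2.02
vertex 3.376 -3.994 2.163
endloop
endfacet
facet normal -0.822 -0.569 0.013
outer loop
vertex 3.138 -3.662 1.634
vertex 3.376 -3.994 2.163
vertex 2.255 -2.348 3.28
endloop
endfacet
facet normal 0.675 -0.448 -0.586
outer loop
vertex 3.376 -3.994 2.163
vertex 3.705 -3.312 2.02
vertex 3.863 -3.812 2.584
endloop
endfacet
facet normal -0.324 -0.672 0.666
outer loop
vertex 3.376 -3.994 2.163
vertex 3.863 -3.812 2.584
vertex 2.255 -2.348 3.28
endloop
endfacet
facet normal 0.674 -0.449 -0.587
outer loop
vertex 3.863 -3.812 2.584
vertex 3.705 -3.312 2.02
vertex 4.23 -3.255 2.58
endloop
endfacet
facet normal 0.261 -0.165 0.951
outer loop
vertex 3.863 -3.812 2.584
vertex 4.23 -3.255 2.58
vertex 2.255 -2.348 3.28
endloop
endfacet
facet normal 0.674 -0.449 -0.587
outer loop
vertex 4.23 -3.255 2.58
vertex 3.705 -3.312 2.02
vertex 4.203 -2.74 2.155
endloop
endfacet
facet normal 0.494 0.569 0.658
outer loop
vertex 4.23 -3.255 2.58
vertex 4.203 -2.74 2.155
vertex 2.255 -2.348 3.28
endloop
endfacet
facet normal 0.283 -0.746 -0.602
outer loop
vertex 3.449 0.29 -2.735
vertex 2.88 0.551 -3.326
vertex 3.682 0.862 -3.334
endloop
endfacet
facet normal 0.761 0.295 0.578
outer loop
vertex 3.449 0.29 -2.735
vertex 3.682 0.862 -3.334
vertex 2.32 2.029 -2.134
endloop
endfacet
facet normal 0.284 -0.747 -0.601
outer loop
vertex 3.682 0.862 -3.334
vertex 2.88 0.551 -3.326
vertex 3.114 1.122 -3.925
endloop
endfacet
facet normal 0.551 0.817 -0.170
outer loop
vertex 3.682 0.862 -3.334
vertex 3.114 1.122 -3.925
vertex 2.32 2.029 -2.134
endloop
endfacet
facet normal 0.284 -0.747 -0.601
outer loop
vertex 3.114 1.122 -3.925
vertex 2.88 0.551 -3.326
vertex 2.312 0.811 -3.917
endloop
endfacet
facet normal -0.310 0.786 -0.535
outer loop
vertex 3.114 1.122 -3.925
vertex 2.312 0.811 -3.917
vertex 2.32 2.029 -2.134
endloop
endfacet
facet normal 0.284 -0.747 -0.601
outer loop
vertex 2.312 0.811 -3.917
vertex 2.88 0.551 -3.326
vertex 2.079 0.24 -3.318
endloop
endfacet
facet normal -0.961 0.231 -0.154
outer loop
vertex 2.312 0.811 -3.917
vertex 2.079 0.24 -3.318
vertex 2.32 2.029 -2.134
endloop
endfacet
facet normal 0.284 -0.746 -0.602
outer loop
vertex 2.079 0.24 -3.318
vertex 2.88 0.551 -3.326
vertex 2.647 -0.021 -2.727
endloop
endfacet
facet normal -0.751 -0.291 0.593
outer loop
vertex 2.079 0.24 -3.318
vertex 2.647 -0.021 -2.727
vertex 2.32 2.029 -2.134
endloop
endfacet
facet normal 0.283 -0.746 -0.602
outer loop
vertex 2.647 -0.021 -2.727
vertex 2.88 0.551 -3.326
vertex 3.449 0.29 -2.735
endloop
endfacet
facet normal 0.110 -0.260 0.959
outer loop
vertex 2.647 -0.021 -2.727
vertex 3.449 0.29 -2.735
vertex 2.32 2.029 -2.134
endloop
endfacet

endsolid


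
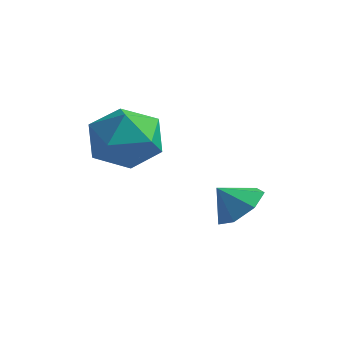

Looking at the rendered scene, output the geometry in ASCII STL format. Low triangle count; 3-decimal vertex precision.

solid 
facet normal -0.899 -0.025 0.438
outer loop
vertex -0.848 -3.529 2.573
vertex -0.45 -4.435 3.339
vertex -0.322 -3.235 3.67
endloop
endfacet
facet normal -0.753 0.630 0.192
outer loop
vertex -0.848 -3.529 2.573
vertex -0.322 -3.235 3.67
vertex -0.036 -2.58 2.643
endloop
endfacet
facet normal -0.635 0.581 -0.510
outer loop
vertex -0.848 -3.529 2.573
vertex -0.036 -2.58 2.643
vertex 0.013 -3.374 1.678
endloop
endfacet
facet normal -0.708 -0.103 -0.699
outer loop
vertex -0.848 -3.529 2.573
vertex 0.013 -3.374 1.678
vertex -0.244 -4.521 2.108
endloop
endfacet
facet normal -0.871 -0.478 -0.112
outer loop
vertex -0.848 -3.529 2.573
vertex -0.244 -4.521 2.108
vertex -0.45 -4.435 3.339
endloop
endfacet
facet normal -0.149 0.852 0.502
outer loop
vertex -0.036 -2.58 2.643
vertex -0.322 -3.235 3.67
vertex 0.864 -2.899 3.452
endloop
endfacet
facet normal -0.386 -0.207 0.899
outer loop
vertex -0.322 -3.235 3.67
vertex -0.45 -4.435 3.339
vertex 0.607 -4.046 3.882
endloop
endfacet
facet normal -0.341 -0.940 0.009
outer loop
vertex -0.45 -4.435 3.339
vertex -0.244 -4.521 2.108
vertex 0.656 -4.84 2.917
endloop
endfacet
facet normal -0.078 -0.335 -0.939
outer loop
vertex -0.244 -4.521 2.108
vertex 0.013 -3.374 1.678
vertex 0.942 -4.185 1.89
endloop
endfacet
facet normal 0.041 0.773 -0.634
outer loop
vertex 0.013 -3.374 1.678
vertex -0.036 -2.58 2.643
vertex 1.07 -2.985 2.221
endloop
endfacet
facet normal 0.708 0.103 0.699
outer loop
vertex 1.468 -3.891 2.987
vertex 0.864 -2.899 3.452
vertex 0.607 -4.046 3.882
endloop
endfacet
facet normal 0.635 -0.581 0.510
outer loop
vertex 1.468 -3.891 2.987
vertex 0.607 -4.046 3.882
vertex 0.656 -4.84 2.917
endloop
endfacet
facet normal 0.753 -0.630 -0.192
outer loop
vertex 1.468 -3.891 2.987
vertex 0.656 -4.84 2.917
vertex 0.942 -4.185 1.89
endloop
endfacet
facet normal 0.899 0.025 -0.438
outer loop
vertex 1.468 -3.891 2.987
vertex 0.942 -4.185 1.89
vertex 1.07 -2.985 2.221
endloop
endfacet
facet normal 0.871 0.478 0.112
outer loop
vertex 1.468 -3.891 2.987
vertex 1.07 -2.985 2.221
vertex 0.864 -2.899 3.452
endloop
endfacet
facet normal 0.078 0.335 0.939
outer loop
vertex 0.607 -4.046 3.882
vertex 0.864 -2.899 3.452
vertex -0.322 -3.235 3.67
endloop
endfacet
facet normal -0.041 -0.773 0.634
outer loop
vertex 0.656 -4.84 2.917
vertex 0.607 -4.046 3.882
vertex -0.45 -4.435 3.339
endloop
endfacet
facet normal 0.149 -0.852 -0.502
outer loop
vertex 0.942 -4.185 1.89
vertex 0.656 -4.84 2.917
vertex -0.244 -4.521 2.108
endloop
endfacet
facet normal 0.386 0.207 -0.899
outer loop
vertex 1.07 -2.985 2.221
vertex 0.942 -4.185 1.89
vertex 0.013 -3.374 1.678
endloop
endfacet
facet normal 0.341 0.940 -0.009
outer loop
vertex 0.864 -2.899 3.452
vertex 1.07 -2.985 2.221
vertex -0.036 -2.58 2.643
endloop
endfacet
facet normal 0.484 0.470 -0.738
outer loop
vertex 2.827 -0.429 0.25
vertex 2.217 -0.791 -0.381
vertex 2.157 0.026 0.1
endloop
endfacet
facet normal -0.054 0.240 0.969
outer loop
vertex 2.827 -0.429 0.25
vertex 2.157 0.026 0.1
vertex 1.703 -1.289 0.401
endloop
endfacet
facet normal 0.485 0.470 -0.738
outer loop
vertex 2.157 0.026 0.1
vertex 2.217 -0.791 -0.381
vertex 1.531 -0.134 -0.413
endloop
endfacet
facet normal -0.643 0.375 0.668
outer loop
vertex 2.157 0.026 0.1
vertex 1.531 -0.134 -0.413
vertex 1.703 -1.289 0.401
endloop
endfacet
facet normal 0.484 0.470 -0.738
outer loop
vertex 1.531 -0.134 -0.413
vertex 2.217 -0.791 -0.381
vertex 1.422 -0.789 -0.901
endloop
endfacet
facet normal -0.977 0.004 0.213
outer loop
vertex 1.531 -0.134 -0.413
vertex 1.422 -0.789 -0.901
vertex 1.703 -1.289 0.401
endloop
endfacet
facet normal 0.484 0.470 -0.738
outer loop
vertex 1.422 -0.789 -0.901
vertex 2.217 -0.791 -0.381
vertex 1.911 -1.445 -0.998
endloop
endfacet
facet normal -0.804 -0.592 -0.054
outer loop
vertex 1.422 -0.789 -0.901
vertex 1.911 -1.445 -0.998
vertex 1.703 -1.289 0.401
endloop
endfacet
facet normal 0.484 0.470 -0.738
outer loop
vertex 1.911 -1.445 -0.998
vertex 2.217 -0.791 -0.381
vertex 2.631 -1.609 -0.63
endloop
endfacet
facet normal -0.255 -0.964 0.070
outer loop
vertex 1.911 -1.445 -0.998
vertex 2.631 -1.609 -0.63
vertex 1.703 -1.289 0.401
endloop
endfacet
facet normal 0.484 0.470 -0.738
outer loop
vertex 2.631 -1.609 -0.63
vertex 2.217 -0.791 -0.381
vertex 3.038 -1.157 -0.075
endloop
endfacet
facet normal 0.257 -0.833 0.490
outer loop
vertex 2.631 -1.609 -0.63
vertex 3.038 -1.157 -0.075
vertex 1.703 -1.289 0.401
endloop
endfacet
facet normal 0.484 0.470 -0.738
outer loop
vertex 3.038 -1.157 -0.075
vertex 2.217 -0.791 -0.381
vertex 2.827 -0.429 0.25
endloop
endfacet
facet normal 0.347 -0.297 0.890
outer loop
vertex 3.038 -1.157 -0.075
vertex 2.827 -0.429 0.25
vertex 1.703 -1.289 0.401
endloop
endfacet

endsolid


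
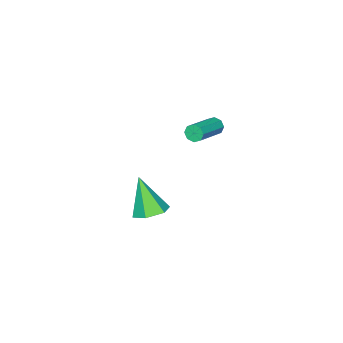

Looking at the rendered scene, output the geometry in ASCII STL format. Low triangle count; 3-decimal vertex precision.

solid 
facet normal 0.095 0.454 -0.886
outer loop
vertex 2.567 -1.907 -3.214
vertex 1.753 -1.458 -3.071
vertex 2.56 -1.07 -2.786
endloop
endfacet
facet normal 0.899 -0.194 0.394
outer loop
vertex 2.567 -1.907 -3.214
vertex 2.56 -1.07 -2.786
vertex 1.547 -2.442 -1.149
endloop
endfacet
facet normal 0.095 0.453 -0.886
outer loop
vertex 2.56 -1.07 -2.786
vertex 1.753 -1.458 -3.071
vertex 1.747 -0.621 -2.644
endloop
endfacet
facet normal 0.427 0.545 0.721
outer loop
vertex 2.56 -1.07 -2.786
vertex 1.747 -0.621 -2.644
vertex 1.547 -2.442 -1.149
endloop
endfacet
facet normal 0.095 0.453 -0.886
outer loop
vertex 1.747 -0.621 -2.644
vertex 1.753 -1.458 -3.071
vertex 0.94 -1.009 -2.929
endloop
endfacet
facet normal -0.505 0.580 0.639
outer loop
vertex 1.747 -0.621 -2.644
vertex 0.94 -1.009 -2.929
vertex 1.547 -2.442 -1.149
endloop
endfacet
facet normal 0.096 0.454 -0.886
outer loop
vertex 0.94 -1.009 -2.929
vertex 1.753 -1.458 -3.071
vertex 0.946 -1.846 -3.357
endloop
endfacet
facet normal -0.965 -0.124 0.229
outer loop
vertex 0.94 -1.009 -2.929
vertex 0.946 -1.846 -3.357
vertex 1.547 -2.442 -1.149
endloop
endfacet
facet normal 0.096 0.454 -0.886
outer loop
vertex 0.946 -1.846 -3.357
vertex 1.753 -1.458 -3.071
vertex 1.76 -2.295 -3.499
endloop
endfacet
facet normal -0.494 -0.864 -0.099
outer loop
vertex 0.946 -1.846 -3.357
vertex 1.76 -2.295 -3.499
vertex 1.547 -2.442 -1.149
endloop
endfacet
facet normal 0.095 0.454 -0.886
outer loop
vertex 1.76 -2.295 -3.499
vertex 1.753 -1.458 -3.071
vertex 2.567 -1.907 -3.214
endloop
endfacet
facet normal 0.438 -0.899 -0.017
outer loop
vertex 1.76 -2.295 -3.499
vertex 2.567 -1.907 -3.214
vertex 1.547 -2.442 -1.149
endloop
endfacet
facet normal -0.933 -0.151 -0.327
outer loop
vertex 0.003 0.516 2.823
vertex -0.176 0.758 3.222
vertex -0.036 0.892 2.761
endloop
endfacet
facet normal 0.346 -0.118 -0.931
outer loop
vertex 0.003 0.516 2.823
vertex -0.036 0.892 2.761
vertex 1.756 0.8 3.439
endloop
endfacet
facet normal 0.346 -0.115 -0.931
outer loop
vertex 1.756 0.8 3.439
vertex -0.036 0.892 2.761
vertex 1.717 1.176 3.378
endloop
endfacet
facet normal 0.932 0.150 0.329
outer loop
vertex 1.756 0.8 3.439
vertex 1.717 1.176 3.378
vertex 1.576 1.042 3.838
endloop
endfacet
facet normal -0.933 -0.151 -0.327
outer loop
vertex -0.036 0.892 2.761
vertex -0.176 0.758 3.222
vertex -0.157 1.189 2.969
endloop
endfacet
facet normal 0.173 0.611 -0.772
outer loop
vertex -0.036 0.892 2.761
vertex -0.157 1.189 2.969
vertex 1.717 1.176 3.378
endloop
endfacet
facet normal 0.173 0.611 -0.772
outer loop
vertex 1.717 1.176 3.378
vertex -0.157 1.189 2.969
vertex 1.596 1.473 3.586
endloop
endfacet
facet normal 0.932 0.149 0.329
outer loop
vertex 1.717 1.176 3.378
vertex 1.596 1.473 3.586
vertex 1.576 1.042 3.838
endloop
endfacet
facet normal -0.932 -0.152 -0.329
outer loop
vertex -0.157 1.189 2.969
vertex -0.176 0.758 3.222
vertex -0.29 1.234 3.325
endloop
endfacet
facet normal -0.102 0.981 -0.162
outer loop
vertex -0.157 1.189 2.969
vertex -0.29 1.234 3.325
vertex 1.596 1.473 3.586
endloop
endfacet
facet normal -0.102 0.981 -0.162
outer loop
vertex 1.596 1.473 3.586
vertex -0.29 1.234 3.325
vertex 1.463 1.518 3.942
endloop
endfacet
facet normal 0.932 0.149 0.329
outer loop
vertex 1.596 1.473 3.586
vertex 1.463 1.518 3.942
vertex 1.576 1.042 3.838
endloop
endfacet
facet normal -0.932 -0.152 -0.328
outer loop
vertex -0.29 1.234 3.325
vertex -0.176 0.758 3.222
vertex -0.356 1.0 3.621
endloop
endfacet
facet normal -0.317 0.777 0.544
outer loop
vertex -0.29 1.234 3.325
vertex -0.356 1.0 3.621
vertex 1.463 1.518 3.942
endloop
endfacet
facet normal -0.317 0.776 0.545
outer loop
vertex 1.463 1.518 3.942
vertex -0.356 1.0 3.621
vertex 1.397 1.284 4.237
endloop
endfacet
facet normal 0.933 0.150 0.328
outer loop
vertex 1.463 1.518 3.942
vertex 1.397 1.284 4.237
vertex 1.576 1.042 3.838
endloop
endfacet
facet normal -0.932 -0.150 -0.329
outer loop
vertex -0.356 1.0 3.621
vertex -0.176 0.758 3.222
vertex -0.317 0.624 3.682
endloop
endfacet
facet normal -0.346 0.115 0.931
outer loop
vertex -0.356 1.0 3.621
vertex -0.317 0.624 3.682
vertex 1.397 1.284 4.237
endloop
endfacet
facet normal -0.347 0.118 0.931
outer loop
vertex 1.397 1.284 4.237
vertex -0.317 0.624 3.682
vertex 1.436 0.908 4.299
endloop
endfacet
facet normal 0.933 0.151 0.327
outer loop
vertex 1.397 1.284 4.237
vertex 1.436 0.908 4.299
vertex 1.576 1.042 3.838
endloop
endfacet
facet normal -0.932 -0.149 -0.329
outer loop
vertex -0.317 0.624 3.682
vertex -0.176 0.758 3.222
vertex -0.196 0.327 3.474
endloop
endfacet
facet normal -0.173 -0.611 0.772
outer loop
vertex -0.317 0.624 3.682
vertex -0.196 0.327 3.474
vertex 1.436 0.908 4.299
endloop
endfacet
facet normal -0.173 -0.611 0.772
outer loop
vertex 1.436 0.908 4.299
vertex -0.196 0.327 3.474
vertex 1.557 0.611 4.091
endloop
endfacet
facet normal 0.933 0.151 0.327
outer loop
vertex 1.436 0.908 4.299
vertex 1.557 0.611 4.091
vertex 1.576 1.042 3.838
endloop
endfacet
facet normal -0.932 -0.149 -0.329
outer loop
vertex -0.196 0.327 3.474
vertex -0.176 0.758 3.222
vertex -0.063 0.282 3.118
endloop
endfacet
facet normal 0.102 -0.981 0.162
outer loop
vertex -0.196 0.327 3.474
vertex -0.063 0.282 3.118
vertex 1.557 0.611 4.091
endloop
endfacet
facet normal 0.102 -0.981 0.162
outer loop
vertex 1.557 0.611 4.091
vertex -0.063 0.282 3.118
vertex 1.69 0.566 3.735
endloop
endfacet
facet normal 0.932 0.152 0.329
outer loop
vertex 1.557 0.611 4.091
vertex 1.69 0.566 3.735
vertex 1.576 1.042 3.838
endloop
endfacet
facet normal -0.933 -0.150 -0.328
outer loop
vertex -0.063 0.282 3.118
vertex -0.176 0.758 3.222
vertex 0.003 0.516 2.823
endloop
endfacet
facet normal 0.317 -0.776 -0.545
outer loop
vertex -0.063 0.282 3.118
vertex 0.003 0.516 2.823
vertex 1.69 0.566 3.735
endloop
endfacet
facet normal 0.317 -0.777 -0.544
outer loop
vertex 1.69 0.566 3.735
vertex 0.003 0.516 2.823
vertex 1.756 0.8 3.439
endloop
endfacet
facet normal 0.932 0.152 0.328
outer loop
vertex 1.69 0.566 3.735
vertex 1.756 0.8 3.439
vertex 1.576 1.042 3.838
endloop
endfacet

endsolid


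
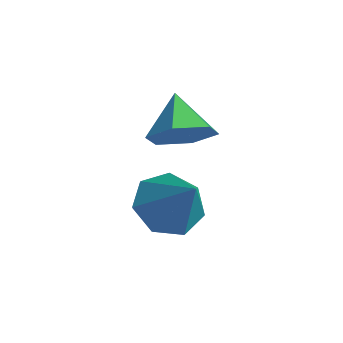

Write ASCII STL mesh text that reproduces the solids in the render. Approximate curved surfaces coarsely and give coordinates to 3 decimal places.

solid 
facet normal 0.740 -0.318 -0.593
outer loop
vertex -0.064 -2.015 0.891
vertex -0.439 -1.448 0.118
vertex 0.253 -1.044 0.765
endloop
endfacet
facet normal 0.134 0.084 0.987
outer loop
vertex -0.064 -2.015 0.891
vertex 0.253 -1.044 0.765
vertex -1.541 -0.972 1.002
endloop
endfacet
facet normal 0.740 -0.318 -0.593
outer loop
vertex 0.253 -1.044 0.765
vertex -0.439 -1.448 0.118
vertex -0.122 -0.476 -0.008
endloop
endfacet
facet normal 0.106 0.825 0.555
outer loop
vertex 0.253 -1.044 0.765
vertex -0.122 -0.476 -0.008
vertex -1.541 -0.972 1.002
endloop
endfacet
facet normal 0.740 -0.318 -0.593
outer loop
vertex -0.122 -0.476 -0.008
vertex -0.439 -1.448 0.118
vertex -0.814 -0.88 -0.655
endloop
endfacet
facet normal -0.408 0.904 -0.129
outer loop
vertex -0.122 -0.476 -0.008
vertex -0.814 -0.88 -0.655
vertex -1.541 -0.972 1.002
endloop
endfacet
facet normal 0.739 -0.320 -0.593
outer loop
vertex -0.814 -0.88 -0.655
vertex -0.439 -1.448 0.118
vertex -1.132 -1.851 -0.528
endloop
endfacet
facet normal -0.893 0.243 -0.378
outer loop
vertex -0.814 -0.88 -0.655
vertex -1.132 -1.851 -0.528
vertex -1.541 -0.972 1.002
endloop
endfacet
facet normal 0.739 -0.320 -0.593
outer loop
vertex -1.132 -1.851 -0.528
vertex -0.439 -1.448 0.118
vertex -0.757 -2.419 0.245
endloop
endfacet
facet normal -0.866 -0.498 0.054
outer loop
vertex -1.132 -1.851 -0.528
vertex -0.757 -2.419 0.245
vertex -1.541 -0.972 1.002
endloop
endfacet
facet normal 0.739 -0.320 -0.593
outer loop
vertex -0.757 -2.419 0.245
vertex -0.439 -1.448 0.118
vertex -0.064 -2.015 0.891
endloop
endfacet
facet normal -0.352 -0.576 0.738
outer loop
vertex -0.757 -2.419 0.245
vertex -0.064 -2.015 0.891
vertex -1.541 -0.972 1.002
endloop
endfacet
facet normal -0.640 -0.031 -0.768
outer loop
vertex 2.167 -4.068 -0.81
vertex 1.684 -3.248 -0.441
vertex 2.468 -3.285 -1.093
endloop
endfacet
facet normal 0.905 -0.400 -0.145
outer loop
vertex 2.167 -4.068 -0.81
vertex 2.468 -3.285 -1.093
vertex 2.836 -3.192 0.941
endloop
endfacet
facet normal -0.640 -0.031 -0.768
outer loop
vertex 2.468 -3.285 -1.093
vertex 1.684 -3.248 -0.441
vertex 2.179 -2.474 -0.885
endloop
endfacet
facet normal 0.911 0.371 -0.182
outer loop
vertex 2.468 -3.285 -1.093
vertex 2.179 -2.474 -0.885
vertex 2.836 -3.192 0.941
endloop
endfacet
facet normal -0.640 -0.032 -0.768
outer loop
vertex 2.179 -2.474 -0.885
vertex 1.684 -3.248 -0.441
vertex 1.517 -2.247 -0.343
endloop
endfacet
facet normal 0.449 0.875 0.182
outer loop
vertex 2.179 -2.474 -0.885
vertex 1.517 -2.247 -0.343
vertex 2.836 -3.192 0.941
endloop
endfacet
facet normal -0.640 -0.032 -0.768
outer loop
vertex 1.517 -2.247 -0.343
vertex 1.684 -3.248 -0.441
vertex 0.981 -2.774 0.125
endloop
endfacet
facet normal -0.131 0.729 0.671
outer loop
vertex 1.517 -2.247 -0.343
vertex 0.981 -2.774 0.125
vertex 2.836 -3.192 0.941
endloop
endfacet
facet normal -0.640 -0.032 -0.768
outer loop
vertex 0.981 -2.774 0.125
vertex 1.684 -3.248 -0.441
vertex 0.975 -3.658 0.167
endloop
endfacet
facet normal -0.393 0.046 0.918
outer loop
vertex 0.981 -2.774 0.125
vertex 0.975 -3.658 0.167
vertex 2.836 -3.192 0.941
endloop
endfacet
facet normal -0.640 -0.032 -0.768
outer loop
vertex 0.975 -3.658 0.167
vertex 1.684 -3.248 -0.441
vertex 1.503 -4.234 -0.249
endloop
endfacet
facet normal -0.141 -0.661 0.737
outer loop
vertex 0.975 -3.658 0.167
vertex 1.503 -4.234 -0.249
vertex 2.836 -3.192 0.941
endloop
endfacet
facet normal -0.640 -0.032 -0.767
outer loop
vertex 1.503 -4.234 -0.249
vertex 1.684 -3.248 -0.441
vertex 2.167 -4.068 -0.81
endloop
endfacet
facet normal 0.437 -0.860 0.263
outer loop
vertex 1.503 -4.234 -0.249
vertex 2.167 -4.068 -0.81
vertex 2.836 -3.192 0.941
endloop
endfacet

endsolid


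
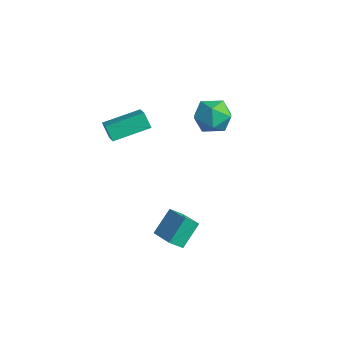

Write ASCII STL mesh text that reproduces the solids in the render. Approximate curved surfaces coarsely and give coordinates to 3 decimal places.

solid 
facet normal -0.966 0.049 -0.254
outer loop
vertex -0.052 -0.728 -3.925
vertex -0.307 0.463 -2.725
vertex 0.161 -0.005 -4.597
endloop
endfacet
facet normal 0.149 -0.696 -0.702
outer loop
vertex 1.687 -0.083 -4.195
vertex -0.052 -0.728 -3.925
vertex 0.161 -0.005 -4.597
endloop
endfacet
facet normal -0.966 0.049 -0.254
outer loop
vertex 0.161 -0.005 -4.597
vertex -0.307 0.463 -2.725
vertex -0.094 1.186 -3.397
endloop
endfacet
facet normal 0.212 0.716 -0.665
outer loop
vertex -0.094 1.186 -3.397
vertex 1.687 -0.083 -4.195
vertex 0.161 -0.005 -4.597
endloop
endfacet
facet normal -0.212 -0.716 0.665
outer loop
vertex -0.052 -0.728 -3.925
vertex 1.219 0.385 -2.323
vertex -0.307 0.463 -2.725
endloop
endfacet
facet normal 0.149 -0.696 -0.702
outer loop
vertex 1.474 -0.806 -3.523
vertex -0.052 -0.728 -3.925
vertex 1.687 -0.083 -4.195
endloop
endfacet
facet normal -0.212 -0.716 0.665
outer loop
vertex 1.474 -0.806 -3.523
vertex 1.219 0.385 -2.323
vertex -0.052 -0.728 -3.925
endloop
endfacet
facet normal -0.149 0.696 0.702
outer loop
vertex -0.307 0.463 -2.725
vertex 1.219 0.385 -2.323
vertex -0.094 1.186 -3.397
endloop
endfacet
facet normal 0.212 0.716 -0.665
outer loop
vertex 1.432 1.108 -2.995
vertex 1.687 -0.083 -4.195
vertex -0.094 1.186 -3.397
endloop
endfacet
facet normal -0.149 0.696 0.702
outer loop
vertex -0.094 1.186 -3.397
vertex 1.219 0.385 -2.323
vertex 1.432 1.108 -2.995
endloop
endfacet
facet normal 0.966 -0.049 0.254
outer loop
vertex 1.432 1.108 -2.995
vertex 1.474 -0.806 -3.523
vertex 1.687 -0.083 -4.195
endloop
endfacet
facet normal 0.966 -0.049 0.254
outer loop
vertex 1.219 0.385 -2.323
vertex 1.474 -0.806 -3.523
vertex 1.432 1.108 -2.995
endloop
endfacet
facet normal -0.777 0.365 -0.512
outer loop
vertex -3.792 -1.37 2.85
vertex -3.209 0.628 3.389
vertex -3.213 -1.313 2.012
endloop
endfacet
facet normal -0.271 -0.929 -0.251
outer loop
vertex -2.031 -1.868 2.791
vertex -3.792 -1.37 2.85
vertex -3.213 -1.313 2.012
endloop
endfacet
facet normal -0.777 0.365 -0.512
outer loop
vertex -3.213 -1.313 2.012
vertex -3.209 0.628 3.389
vertex -2.63 0.685 2.551
endloop
endfacet
facet normal 0.568 0.056 -0.821
outer loop
vertex -2.63 0.685 2.551
vertex -2.031 -1.868 2.791
vertex -3.213 -1.313 2.012
endloop
endfacet
facet normal -0.568 -0.056 0.821
outer loop
vertex -3.792 -1.37 2.85
vertex -2.027 0.073 4.168
vertex -3.209 0.628 3.389
endloop
endfacet
facet normal -0.271 -0.929 -0.251
outer loop
vertex -2.61 -1.925 3.629
vertex -3.792 -1.37 2.85
vertex -2.031 -1.868 2.791
endloop
endfacet
facet normal -0.568 -0.056 0.821
outer loop
vertex -2.61 -1.925 3.629
vertex -2.027 0.073 4.168
vertex -3.792 -1.37 2.85
endloop
endfacet
facet normal 0.271 0.929 0.251
outer loop
vertex -3.209 0.628 3.389
vertex -2.027 0.073 4.168
vertex -2.63 0.685 2.551
endloop
endfacet
facet normal 0.568 0.056 -0.821
outer loop
vertex -1.448 0.13 3.33
vertex -2.031 -1.868 2.791
vertex -2.63 0.685 2.551
endloop
endfacet
facet normal 0.271 0.929 0.251
outer loop
vertex -2.63 0.685 2.551
vertex -2.027 0.073 4.168
vertex -1.448 0.13 3.33
endloop
endfacet
facet normal 0.777 -0.365 0.512
outer loop
vertex -1.448 0.13 3.33
vertex -2.61 -1.925 3.629
vertex -2.031 -1.868 2.791
endloop
endfacet
facet normal 0.777 -0.365 0.512
outer loop
vertex -2.027 0.073 4.168
vertex -2.61 -1.925 3.629
vertex -1.448 0.13 3.33
endloop
endfacet
facet normal -0.321 0.919 0.230
outer loop
vertex -0.767 4.711 2.735
vertex -1.835 4.269 3.011
vertex -0.993 4.354 3.845
endloop
endfacet
facet normal 0.379 0.856 0.352
outer loop
vertex -0.767 4.711 2.735
vertex -0.993 4.354 3.845
vertex 0.052 4.099 3.34
endloop
endfacet
facet normal 0.694 0.671 -0.261
outer loop
vertex -0.767 4.711 2.735
vertex 0.052 4.099 3.34
vertex -0.145 3.857 2.193
endloop
endfacet
facet normal 0.188 0.620 -0.761
outer loop
vertex -0.767 4.711 2.735
vertex -0.145 3.857 2.193
vertex -1.311 3.962 1.99
endloop
endfacet
facet normal -0.438 0.774 -0.458
outer loop
vertex -0.767 4.711 2.735
vertex -1.311 3.962 1.99
vertex -1.835 4.269 3.011
endloop
endfacet
facet normal 0.475 0.324 0.819
outer loop
vertex 0.052 4.099 3.34
vertex -0.993 4.354 3.845
vertex -0.509 3.278 3.99
endloop
endfacet
facet normal -0.658 0.425 0.621
outer loop
vertex -0.993 4.354 3.845
vertex -1.835 4.269 3.011
vertex -1.675 3.383 3.787
endloop
endfacet
facet normal -0.849 0.190 -0.493
outer loop
vertex -1.835 4.269 3.011
vertex -1.311 3.962 1.99
vertex -1.872 3.141 2.64
endloop
endfacet
facet normal 0.166 -0.058 -0.984
outer loop
vertex -1.311 3.962 1.99
vertex -0.145 3.857 2.193
vertex -0.827 2.886 2.135
endloop
endfacet
facet normal 0.984 0.025 -0.174
outer loop
vertex -0.145 3.857 2.193
vertex 0.052 4.099 3.34
vertex 0.015 2.971 2.969
endloop
endfacet
facet normal -0.188 -0.620 0.761
outer loop
vertex -1.053 2.529 3.245
vertex -0.509 3.278 3.99
vertex -1.675 3.383 3.787
endloop
endfacet
facet normal -0.694 -0.671 0.261
outer loop
vertex -1.053 2.529 3.245
vertex -1.675 3.383 3.787
vertex -1.872 3.141 2.64
endloop
endfacet
facet normal -0.379 -0.856 -0.352
outer loop
vertex -1.053 2.529 3.245
vertex -1.872 3.141 2.64
vertex -0.827 2.886 2.135
endloop
endfacet
facet normal 0.321 -0.919 -0.230
outer loop
vertex -1.053 2.529 3.245
vertex -0.827 2.886 2.135
vertex 0.015 2.971 2.969
endloop
endfacet
facet normal 0.438 -0.774 0.458
outer loop
vertex -1.053 2.529 3.245
vertex 0.015 2.971 2.969
vertex -0.509 3.278 3.99
endloop
endfacet
facet normal -0.166 0.058 0.984
outer loop
vertex -1.675 3.383 3.787
vertex -0.509 3.278 3.99
vertex -0.993 4.354 3.845
endloop
endfacet
facet normal -0.984 -0.025 0.174
outer loop
vertex -1.872 3.141 2.64
vertex -1.675 3.383 3.787
vertex -1.835 4.269 3.011
endloop
endfacet
facet normal -0.475 -0.324 -0.819
outer loop
vertex -0.827 2.886 2.135
vertex -1.872 3.141 2.64
vertex -1.311 3.962 1.99
endloop
endfacet
facet normal 0.658 -0.425 -0.621
outer loop
vertex 0.015 2.971 2.969
vertex -0.827 2.886 2.135
vertex -0.145 3.857 2.193
endloop
endfacet
facet normal 0.849 -0.190 0.493
outer loop
vertex -0.509 3.278 3.99
vertex 0.015 2.971 2.969
vertex 0.052 4.099 3.34
endloop
endfacet

endsolid


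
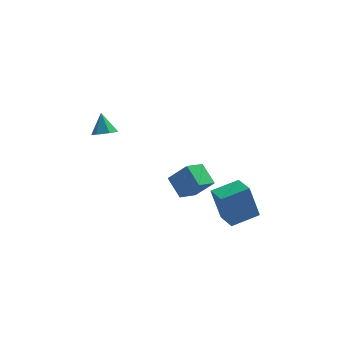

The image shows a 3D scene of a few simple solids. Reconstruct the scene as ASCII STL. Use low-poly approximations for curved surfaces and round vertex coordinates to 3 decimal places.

solid 
facet normal -0.884 -0.409 -0.225
outer loop
vertex 2.008 -0.013 -1.322
vertex 1.528 1.126 -1.508
vertex 2.521 -0.1 -3.181
endloop
endfacet
facet normal 0.384 -0.911 0.149
outer loop
vertex 3.892 0.534 -2.832
vertex 2.008 -0.013 -1.322
vertex 2.521 -0.1 -3.181
endloop
endfacet
facet normal -0.884 -0.409 -0.225
outer loop
vertex 2.521 -0.1 -3.181
vertex 1.528 1.126 -1.508
vertex 2.041 1.039 -3.366
endloop
endfacet
facet normal 0.266 -0.044 -0.963
outer loop
vertex 2.041 1.039 -3.366
vertex 3.892 0.534 -2.832
vertex 2.521 -0.1 -3.181
endloop
endfacet
facet normal -0.266 0.045 0.963
outer loop
vertex 2.008 -0.013 -1.322
vertex 2.899 1.76 -1.159
vertex 1.528 1.126 -1.508
endloop
endfacet
facet normal 0.384 -0.911 0.149
outer loop
vertex 3.379 0.621 -0.974
vertex 2.008 -0.013 -1.322
vertex 3.892 0.534 -2.832
endloop
endfacet
facet normal -0.265 0.045 0.963
outer loop
vertex 3.379 0.621 -0.974
vertex 2.899 1.76 -1.159
vertex 2.008 -0.013 -1.322
endloop
endfacet
facet normal -0.384 0.911 -0.149
outer loop
vertex 1.528 1.126 -1.508
vertex 2.899 1.76 -1.159
vertex 2.041 1.039 -3.366
endloop
endfacet
facet normal 0.265 -0.045 -0.963
outer loop
vertex 3.412 1.673 -3.018
vertex 3.892 0.534 -2.832
vertex 2.041 1.039 -3.366
endloop
endfacet
facet normal -0.384 0.911 -0.149
outer loop
vertex 2.041 1.039 -3.366
vertex 2.899 1.76 -1.159
vertex 3.412 1.673 -3.018
endloop
endfacet
facet normal 0.884 0.409 0.225
outer loop
vertex 3.412 1.673 -3.018
vertex 3.379 0.621 -0.974
vertex 3.892 0.534 -2.832
endloop
endfacet
facet normal 0.884 0.409 0.225
outer loop
vertex 2.899 1.76 -1.159
vertex 3.379 0.621 -0.974
vertex 3.412 1.673 -3.018
endloop
endfacet
facet normal 0.154 -0.499 -0.853
outer loop
vertex -2.88 1.359 2.57
vertex -3.517 1.378 2.444
vertex -3.13 1.856 2.234
endloop
endfacet
facet normal 0.761 0.580 0.292
outer loop
vertex -2.88 1.359 2.57
vertex -3.13 1.856 2.234
vertex -3.703 1.982 3.476
endloop
endfacet
facet normal 0.153 -0.499 -0.853
outer loop
vertex -3.13 1.856 2.234
vertex -3.517 1.378 2.444
vertex -3.767 1.876 2.108
endloop
endfacet
facet normal 0.047 0.996 -0.079
outer loop
vertex -3.13 1.856 2.234
vertex -3.767 1.876 2.108
vertex -3.703 1.982 3.476
endloop
endfacet
facet normal 0.153 -0.499 -0.853
outer loop
vertex -3.767 1.876 2.108
vertex -3.517 1.378 2.444
vertex -4.155 1.398 2.318
endloop
endfacet
facet normal -0.779 0.627 -0.012
outer loop
vertex -3.767 1.876 2.108
vertex -4.155 1.398 2.318
vertex -3.703 1.982 3.476
endloop
endfacet
facet normal 0.153 -0.498 -0.853
outer loop
vertex -4.155 1.398 2.318
vertex -3.517 1.378 2.444
vertex -3.905 0.901 2.653
endloop
endfacet
facet normal -0.890 -0.159 0.428
outer loop
vertex -4.155 1.398 2.318
vertex -3.905 0.901 2.653
vertex -3.703 1.982 3.476
endloop
endfacet
facet normal 0.153 -0.498 -0.853
outer loop
vertex -3.905 0.901 2.653
vertex -3.517 1.378 2.444
vertex -3.268 0.881 2.779
endloop
endfacet
facet normal -0.176 -0.575 0.799
outer loop
vertex -3.905 0.901 2.653
vertex -3.268 0.881 2.779
vertex -3.703 1.982 3.476
endloop
endfacet
facet normal 0.154 -0.498 -0.853
outer loop
vertex -3.268 0.881 2.779
vertex -3.517 1.378 2.444
vertex -2.88 1.359 2.57
endloop
endfacet
facet normal 0.649 -0.207 0.732
outer loop
vertex -3.268 0.881 2.779
vertex -2.88 1.359 2.57
vertex -3.703 1.982 3.476
endloop
endfacet
facet normal -0.628 0.213 -0.748
outer loop
vertex 0.05 1.099 -1.957
vertex -0.531 2.017 -1.207
vertex 0.813 1.915 -2.365
endloop
endfacet
facet normal 0.440 -0.695 -0.568
outer loop
vertex 1.731 1.603 -1.273
vertex 0.05 1.099 -1.957
vertex 0.813 1.915 -2.365
endloop
endfacet
facet normal -0.628 0.214 -0.748
outer loop
vertex 0.813 1.915 -2.365
vertex -0.531 2.017 -1.207
vertex 0.233 2.833 -1.615
endloop
endfacet
facet normal 0.642 0.686 -0.343
outer loop
vertex 0.233 2.833 -1.615
vertex 1.731 1.603 -1.273
vertex 0.813 1.915 -2.365
endloop
endfacet
facet normal -0.641 -0.686 0.343
outer loop
vertex 0.05 1.099 -1.957
vertex 0.387 1.705 -0.115
vertex -0.531 2.017 -1.207
endloop
endfacet
facet normal 0.440 -0.696 -0.568
outer loop
vertex 0.967 0.787 -0.865
vertex 0.05 1.099 -1.957
vertex 1.731 1.603 -1.273
endloop
endfacet
facet normal -0.642 -0.686 0.343
outer loop
vertex 0.967 0.787 -0.865
vertex 0.387 1.705 -0.115
vertex 0.05 1.099 -1.957
endloop
endfacet
facet normal -0.440 0.696 0.568
outer loop
vertex -0.531 2.017 -1.207
vertex 0.387 1.705 -0.115
vertex 0.233 2.833 -1.615
endloop
endfacet
facet normal 0.642 0.686 -0.343
outer loop
vertex 1.15 2.521 -0.523
vertex 1.731 1.603 -1.273
vertex 0.233 2.833 -1.615
endloop
endfacet
facet normal -0.440 0.695 0.568
outer loop
vertex 0.233 2.833 -1.615
vertex 0.387 1.705 -0.115
vertex 1.15 2.521 -0.523
endloop
endfacet
facet normal 0.628 -0.214 0.748
outer loop
vertex 1.15 2.521 -0.523
vertex 0.967 0.787 -0.865
vertex 1.731 1.603 -1.273
endloop
endfacet
facet normal 0.629 -0.214 0.748
outer loop
vertex 0.387 1.705 -0.115
vertex 0.967 0.787 -0.865
vertex 1.15 2.521 -0.523
endloop
endfacet

endsolid
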